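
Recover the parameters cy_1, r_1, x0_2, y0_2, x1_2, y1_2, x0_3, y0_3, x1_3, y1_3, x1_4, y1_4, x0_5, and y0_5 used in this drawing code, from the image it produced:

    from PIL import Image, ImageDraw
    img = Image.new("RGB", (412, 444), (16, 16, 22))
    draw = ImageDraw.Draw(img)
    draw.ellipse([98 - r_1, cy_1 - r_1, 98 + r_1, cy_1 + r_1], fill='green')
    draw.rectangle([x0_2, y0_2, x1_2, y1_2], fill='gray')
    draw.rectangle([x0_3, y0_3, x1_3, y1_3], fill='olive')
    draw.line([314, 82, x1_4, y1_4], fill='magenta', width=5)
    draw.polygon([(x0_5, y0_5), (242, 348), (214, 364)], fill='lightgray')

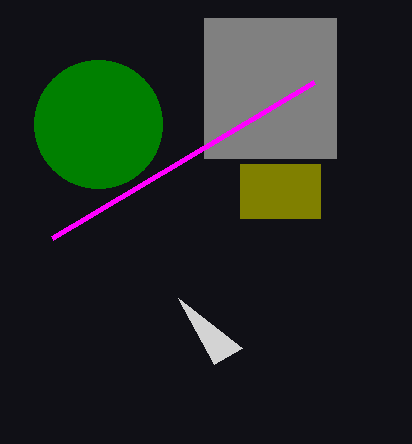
cy_1 = 124
r_1 = 64
x0_2 = 204
y0_2 = 18
x1_2 = 336
y1_2 = 158
x0_3 = 240
y0_3 = 164
x1_3 = 320
y1_3 = 218
x1_4 = 52
y1_4 = 238
x0_5 = 178
y0_5 = 298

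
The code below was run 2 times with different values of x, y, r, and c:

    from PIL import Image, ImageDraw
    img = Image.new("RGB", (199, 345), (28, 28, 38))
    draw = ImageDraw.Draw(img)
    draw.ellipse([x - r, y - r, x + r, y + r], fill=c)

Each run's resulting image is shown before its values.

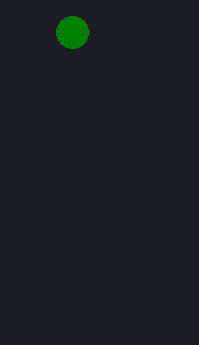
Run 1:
x = 72
y = 32
r = 16
c = 'green'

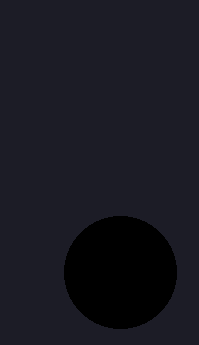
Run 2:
x = 120, y = 272, r = 56, c = 'black'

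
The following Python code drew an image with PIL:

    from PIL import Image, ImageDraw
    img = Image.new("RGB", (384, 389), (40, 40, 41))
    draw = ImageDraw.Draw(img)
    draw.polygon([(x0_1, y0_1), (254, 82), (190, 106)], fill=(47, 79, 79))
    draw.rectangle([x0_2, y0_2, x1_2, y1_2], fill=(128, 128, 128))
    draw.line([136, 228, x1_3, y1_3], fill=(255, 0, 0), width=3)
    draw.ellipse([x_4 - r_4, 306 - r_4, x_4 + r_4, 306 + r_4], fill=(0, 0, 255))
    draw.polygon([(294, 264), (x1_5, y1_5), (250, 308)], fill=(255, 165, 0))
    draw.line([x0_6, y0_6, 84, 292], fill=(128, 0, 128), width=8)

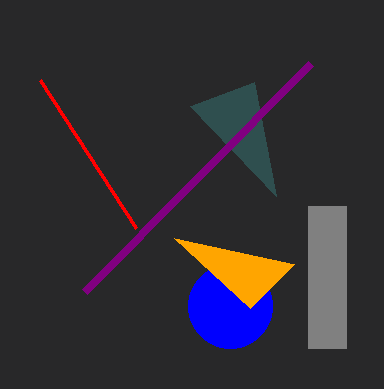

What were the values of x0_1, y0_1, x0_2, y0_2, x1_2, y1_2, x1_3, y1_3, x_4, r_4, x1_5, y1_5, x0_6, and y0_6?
x0_1 = 276
y0_1 = 196
x0_2 = 308
y0_2 = 206
x1_2 = 346
y1_2 = 348
x1_3 = 40
y1_3 = 80
x_4 = 230
r_4 = 42
x1_5 = 174
y1_5 = 238
x0_6 = 310
y0_6 = 64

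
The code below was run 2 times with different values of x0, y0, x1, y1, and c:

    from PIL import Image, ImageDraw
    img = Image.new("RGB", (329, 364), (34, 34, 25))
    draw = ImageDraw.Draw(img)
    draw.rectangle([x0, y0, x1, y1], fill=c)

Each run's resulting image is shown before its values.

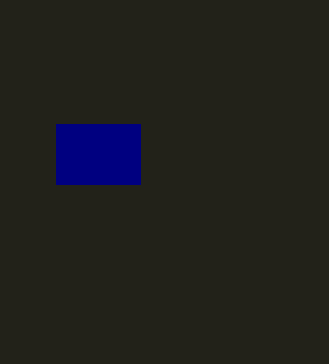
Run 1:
x0 = 56
y0 = 124
x1 = 140
y1 = 184
c = 'navy'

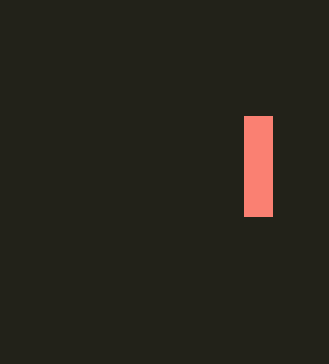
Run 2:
x0 = 244; y0 = 116; x1 = 272; y1 = 216; c = 'salmon'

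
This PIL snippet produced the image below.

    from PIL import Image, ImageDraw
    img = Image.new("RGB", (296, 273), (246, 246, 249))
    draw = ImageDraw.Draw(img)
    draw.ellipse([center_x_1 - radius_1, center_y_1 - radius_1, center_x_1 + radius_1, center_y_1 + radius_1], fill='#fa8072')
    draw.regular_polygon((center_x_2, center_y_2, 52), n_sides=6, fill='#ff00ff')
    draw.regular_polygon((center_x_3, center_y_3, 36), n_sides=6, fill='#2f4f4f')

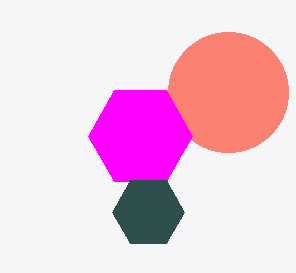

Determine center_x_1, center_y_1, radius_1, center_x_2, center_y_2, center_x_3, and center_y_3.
center_x_1 = 228
center_y_1 = 92
radius_1 = 60
center_x_2 = 140
center_y_2 = 136
center_x_3 = 148
center_y_3 = 212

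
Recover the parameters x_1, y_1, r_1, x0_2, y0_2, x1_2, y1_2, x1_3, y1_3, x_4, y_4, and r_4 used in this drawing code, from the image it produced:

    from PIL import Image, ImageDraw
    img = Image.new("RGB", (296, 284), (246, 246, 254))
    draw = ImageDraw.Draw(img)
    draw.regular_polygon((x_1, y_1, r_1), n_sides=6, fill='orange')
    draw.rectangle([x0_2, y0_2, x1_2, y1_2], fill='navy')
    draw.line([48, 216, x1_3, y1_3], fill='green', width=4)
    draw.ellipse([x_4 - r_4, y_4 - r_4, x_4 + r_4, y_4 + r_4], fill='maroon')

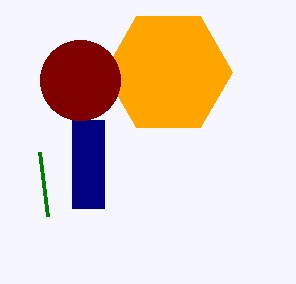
x_1 = 168, y_1 = 72, r_1 = 64, x0_2 = 72, y0_2 = 120, x1_2 = 104, y1_2 = 208, x1_3 = 40, y1_3 = 152, x_4 = 80, y_4 = 80, r_4 = 40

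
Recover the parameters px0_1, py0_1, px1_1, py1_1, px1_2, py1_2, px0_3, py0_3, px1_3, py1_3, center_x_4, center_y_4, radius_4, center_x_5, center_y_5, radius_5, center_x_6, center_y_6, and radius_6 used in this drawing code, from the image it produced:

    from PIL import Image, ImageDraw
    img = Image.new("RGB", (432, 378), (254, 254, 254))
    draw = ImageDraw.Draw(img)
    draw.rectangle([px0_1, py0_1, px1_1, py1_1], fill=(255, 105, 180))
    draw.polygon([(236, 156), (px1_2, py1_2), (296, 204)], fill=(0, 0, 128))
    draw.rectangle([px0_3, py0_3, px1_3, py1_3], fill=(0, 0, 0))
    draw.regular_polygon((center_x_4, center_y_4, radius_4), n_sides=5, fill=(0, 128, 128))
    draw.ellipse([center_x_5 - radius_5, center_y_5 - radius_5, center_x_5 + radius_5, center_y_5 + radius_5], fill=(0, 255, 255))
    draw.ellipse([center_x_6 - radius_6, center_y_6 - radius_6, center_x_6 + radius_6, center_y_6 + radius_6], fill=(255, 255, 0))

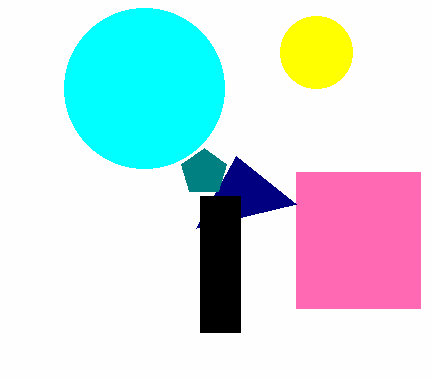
px0_1 = 296
py0_1 = 172
px1_1 = 420
py1_1 = 308
px1_2 = 196
py1_2 = 228
px0_3 = 200
py0_3 = 196
px1_3 = 240
py1_3 = 332
center_x_4 = 204
center_y_4 = 172
radius_4 = 24
center_x_5 = 144
center_y_5 = 88
radius_5 = 80
center_x_6 = 316
center_y_6 = 52
radius_6 = 36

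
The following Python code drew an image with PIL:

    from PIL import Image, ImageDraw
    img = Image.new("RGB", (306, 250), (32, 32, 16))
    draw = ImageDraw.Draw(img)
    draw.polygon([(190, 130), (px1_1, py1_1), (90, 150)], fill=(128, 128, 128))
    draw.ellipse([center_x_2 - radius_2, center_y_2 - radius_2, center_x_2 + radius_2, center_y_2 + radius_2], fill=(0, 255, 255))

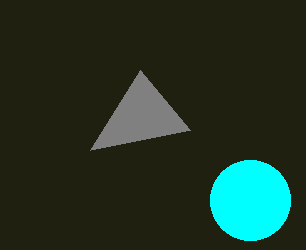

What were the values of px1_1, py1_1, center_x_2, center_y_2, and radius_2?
px1_1 = 140; py1_1 = 70; center_x_2 = 250; center_y_2 = 200; radius_2 = 40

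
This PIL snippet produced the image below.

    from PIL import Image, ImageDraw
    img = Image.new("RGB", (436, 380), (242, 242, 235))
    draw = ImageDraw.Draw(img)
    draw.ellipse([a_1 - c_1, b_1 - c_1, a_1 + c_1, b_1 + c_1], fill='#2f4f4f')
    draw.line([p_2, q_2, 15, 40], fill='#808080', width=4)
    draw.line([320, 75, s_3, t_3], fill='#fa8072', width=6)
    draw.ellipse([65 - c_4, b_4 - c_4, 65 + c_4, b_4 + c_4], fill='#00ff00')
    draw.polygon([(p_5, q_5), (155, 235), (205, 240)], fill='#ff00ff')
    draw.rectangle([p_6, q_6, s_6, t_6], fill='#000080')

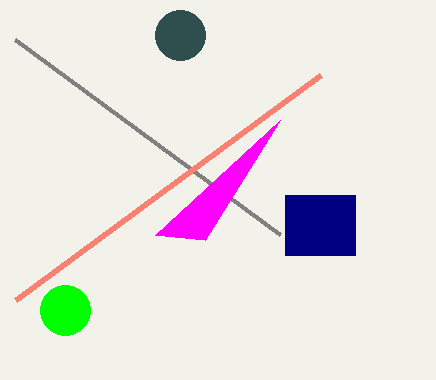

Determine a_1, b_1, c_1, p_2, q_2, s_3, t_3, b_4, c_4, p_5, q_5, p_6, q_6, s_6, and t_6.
a_1 = 180; b_1 = 35; c_1 = 25; p_2 = 280; q_2 = 235; s_3 = 15; t_3 = 300; b_4 = 310; c_4 = 25; p_5 = 280; q_5 = 120; p_6 = 285; q_6 = 195; s_6 = 355; t_6 = 255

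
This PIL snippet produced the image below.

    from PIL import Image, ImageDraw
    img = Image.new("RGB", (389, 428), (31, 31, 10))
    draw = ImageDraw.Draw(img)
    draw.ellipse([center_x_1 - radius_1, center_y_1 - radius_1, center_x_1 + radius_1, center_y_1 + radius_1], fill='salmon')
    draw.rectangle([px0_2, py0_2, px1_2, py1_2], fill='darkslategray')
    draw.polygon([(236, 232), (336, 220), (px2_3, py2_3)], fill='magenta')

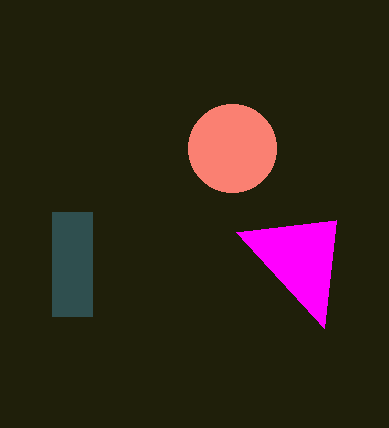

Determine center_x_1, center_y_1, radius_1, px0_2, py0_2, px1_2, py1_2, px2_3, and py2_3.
center_x_1 = 232; center_y_1 = 148; radius_1 = 44; px0_2 = 52; py0_2 = 212; px1_2 = 92; py1_2 = 316; px2_3 = 324; py2_3 = 328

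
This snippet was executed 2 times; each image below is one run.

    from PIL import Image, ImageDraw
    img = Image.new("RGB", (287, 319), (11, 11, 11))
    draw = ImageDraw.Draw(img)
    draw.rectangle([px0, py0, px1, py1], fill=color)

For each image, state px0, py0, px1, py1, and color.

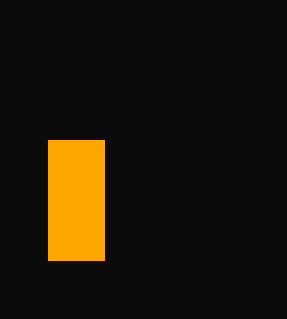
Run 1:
px0 = 48, py0 = 140, px1 = 104, py1 = 260, color = 'orange'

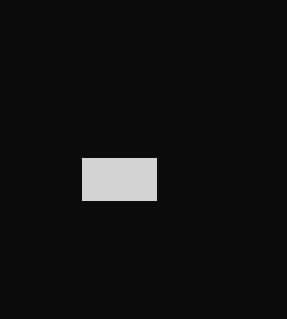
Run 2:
px0 = 82; py0 = 158; px1 = 156; py1 = 200; color = 'lightgray'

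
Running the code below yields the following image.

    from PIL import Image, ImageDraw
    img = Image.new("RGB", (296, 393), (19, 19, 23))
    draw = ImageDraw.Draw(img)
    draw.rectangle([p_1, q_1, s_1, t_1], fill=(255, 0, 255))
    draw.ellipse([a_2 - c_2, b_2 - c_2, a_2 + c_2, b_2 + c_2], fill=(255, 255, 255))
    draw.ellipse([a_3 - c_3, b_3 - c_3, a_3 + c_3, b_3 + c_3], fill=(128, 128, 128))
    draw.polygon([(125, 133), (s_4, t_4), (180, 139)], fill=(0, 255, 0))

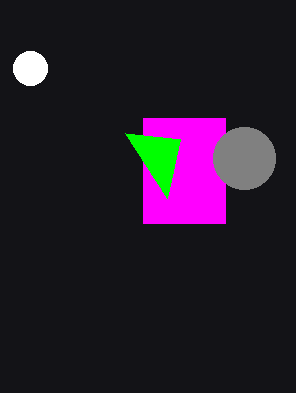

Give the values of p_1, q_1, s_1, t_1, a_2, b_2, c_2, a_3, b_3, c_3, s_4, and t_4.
p_1 = 143, q_1 = 118, s_1 = 225, t_1 = 223, a_2 = 30, b_2 = 68, c_2 = 17, a_3 = 244, b_3 = 158, c_3 = 31, s_4 = 167, t_4 = 198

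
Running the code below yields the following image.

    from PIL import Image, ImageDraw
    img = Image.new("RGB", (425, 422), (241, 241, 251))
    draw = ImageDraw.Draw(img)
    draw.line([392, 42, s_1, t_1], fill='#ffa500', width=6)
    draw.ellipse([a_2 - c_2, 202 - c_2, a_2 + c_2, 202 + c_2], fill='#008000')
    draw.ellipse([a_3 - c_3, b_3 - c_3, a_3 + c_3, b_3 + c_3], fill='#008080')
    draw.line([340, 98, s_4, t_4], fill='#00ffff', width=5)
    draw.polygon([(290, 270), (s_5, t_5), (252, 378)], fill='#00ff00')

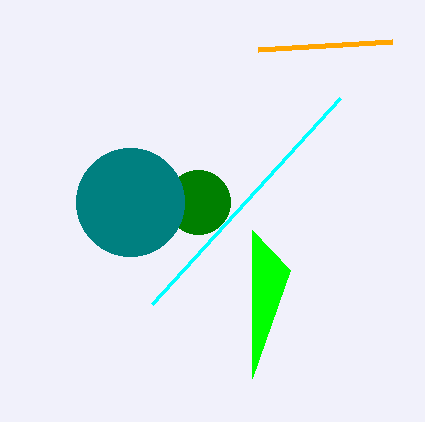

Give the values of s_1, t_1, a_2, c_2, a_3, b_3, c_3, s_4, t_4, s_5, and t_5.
s_1 = 258
t_1 = 50
a_2 = 198
c_2 = 32
a_3 = 130
b_3 = 202
c_3 = 54
s_4 = 152
t_4 = 304
s_5 = 252
t_5 = 230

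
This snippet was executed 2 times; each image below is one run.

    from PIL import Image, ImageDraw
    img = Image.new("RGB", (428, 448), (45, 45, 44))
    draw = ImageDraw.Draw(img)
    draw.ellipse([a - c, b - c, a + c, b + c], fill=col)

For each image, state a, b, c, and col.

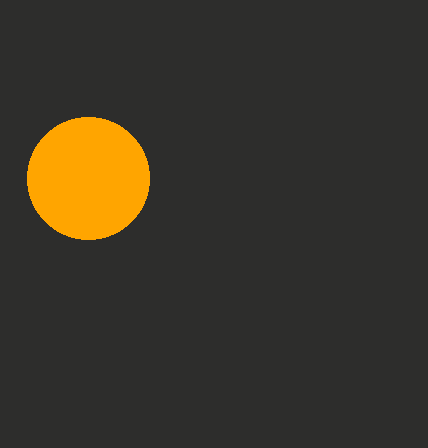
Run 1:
a = 88
b = 178
c = 61
col = 'orange'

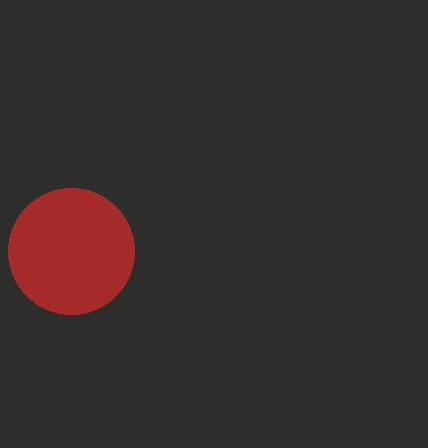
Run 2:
a = 71
b = 251
c = 63
col = 'brown'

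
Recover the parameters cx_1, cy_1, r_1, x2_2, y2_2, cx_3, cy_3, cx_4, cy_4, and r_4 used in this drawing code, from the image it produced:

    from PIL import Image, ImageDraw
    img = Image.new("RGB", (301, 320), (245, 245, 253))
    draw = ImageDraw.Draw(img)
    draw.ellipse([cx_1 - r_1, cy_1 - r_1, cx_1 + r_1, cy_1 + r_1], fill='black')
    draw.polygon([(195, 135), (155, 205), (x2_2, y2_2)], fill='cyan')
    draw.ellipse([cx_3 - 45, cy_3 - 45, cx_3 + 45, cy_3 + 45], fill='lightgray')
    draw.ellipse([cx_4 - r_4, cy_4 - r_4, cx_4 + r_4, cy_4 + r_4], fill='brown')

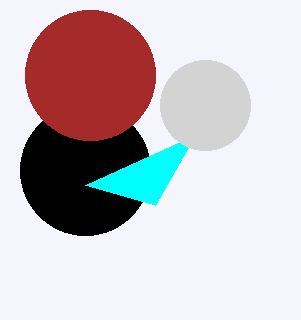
cx_1 = 85
cy_1 = 170
r_1 = 65
x2_2 = 85
y2_2 = 185
cx_3 = 205
cy_3 = 105
cx_4 = 90
cy_4 = 75
r_4 = 65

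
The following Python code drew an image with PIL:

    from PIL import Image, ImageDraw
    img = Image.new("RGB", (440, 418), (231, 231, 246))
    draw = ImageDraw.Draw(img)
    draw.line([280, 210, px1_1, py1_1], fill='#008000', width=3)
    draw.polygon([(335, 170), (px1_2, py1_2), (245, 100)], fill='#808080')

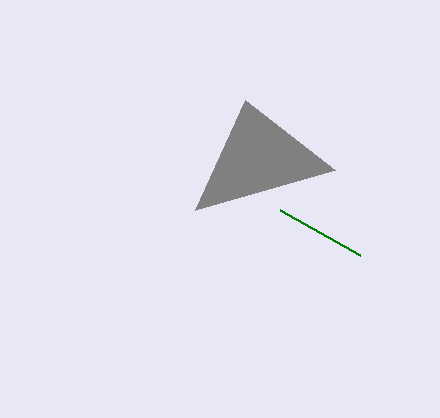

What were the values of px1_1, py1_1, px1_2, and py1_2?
px1_1 = 360; py1_1 = 255; px1_2 = 195; py1_2 = 210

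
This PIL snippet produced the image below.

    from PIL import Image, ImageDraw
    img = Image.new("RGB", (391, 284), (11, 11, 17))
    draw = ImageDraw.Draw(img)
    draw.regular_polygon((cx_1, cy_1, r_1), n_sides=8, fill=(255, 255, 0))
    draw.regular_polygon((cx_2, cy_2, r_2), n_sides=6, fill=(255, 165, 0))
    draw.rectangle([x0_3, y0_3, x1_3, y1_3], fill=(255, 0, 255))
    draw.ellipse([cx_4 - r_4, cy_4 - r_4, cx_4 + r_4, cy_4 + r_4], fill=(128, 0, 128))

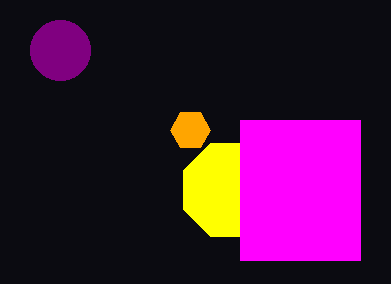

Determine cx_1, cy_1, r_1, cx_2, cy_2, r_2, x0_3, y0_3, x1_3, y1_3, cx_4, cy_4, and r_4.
cx_1 = 230; cy_1 = 190; r_1 = 50; cx_2 = 190; cy_2 = 130; r_2 = 20; x0_3 = 240; y0_3 = 120; x1_3 = 360; y1_3 = 260; cx_4 = 60; cy_4 = 50; r_4 = 30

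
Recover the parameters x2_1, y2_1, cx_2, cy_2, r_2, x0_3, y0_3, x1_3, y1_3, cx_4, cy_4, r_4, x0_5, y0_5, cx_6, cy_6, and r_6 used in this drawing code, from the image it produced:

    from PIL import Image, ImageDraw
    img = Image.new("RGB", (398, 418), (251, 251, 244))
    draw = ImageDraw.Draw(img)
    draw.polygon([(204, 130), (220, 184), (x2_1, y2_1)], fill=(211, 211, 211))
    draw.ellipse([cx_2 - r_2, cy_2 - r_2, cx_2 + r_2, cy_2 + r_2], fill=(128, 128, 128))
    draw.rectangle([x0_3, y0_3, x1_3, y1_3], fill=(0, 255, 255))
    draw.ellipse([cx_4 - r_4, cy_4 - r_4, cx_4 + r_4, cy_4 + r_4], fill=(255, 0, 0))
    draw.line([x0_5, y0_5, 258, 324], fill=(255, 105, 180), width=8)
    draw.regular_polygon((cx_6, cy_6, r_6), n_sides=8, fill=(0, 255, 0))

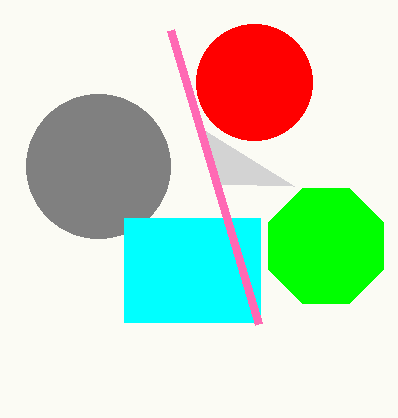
x2_1 = 294, y2_1 = 186, cx_2 = 98, cy_2 = 166, r_2 = 72, x0_3 = 124, y0_3 = 218, x1_3 = 260, y1_3 = 322, cx_4 = 254, cy_4 = 82, r_4 = 58, x0_5 = 170, y0_5 = 30, cx_6 = 326, cy_6 = 246, r_6 = 62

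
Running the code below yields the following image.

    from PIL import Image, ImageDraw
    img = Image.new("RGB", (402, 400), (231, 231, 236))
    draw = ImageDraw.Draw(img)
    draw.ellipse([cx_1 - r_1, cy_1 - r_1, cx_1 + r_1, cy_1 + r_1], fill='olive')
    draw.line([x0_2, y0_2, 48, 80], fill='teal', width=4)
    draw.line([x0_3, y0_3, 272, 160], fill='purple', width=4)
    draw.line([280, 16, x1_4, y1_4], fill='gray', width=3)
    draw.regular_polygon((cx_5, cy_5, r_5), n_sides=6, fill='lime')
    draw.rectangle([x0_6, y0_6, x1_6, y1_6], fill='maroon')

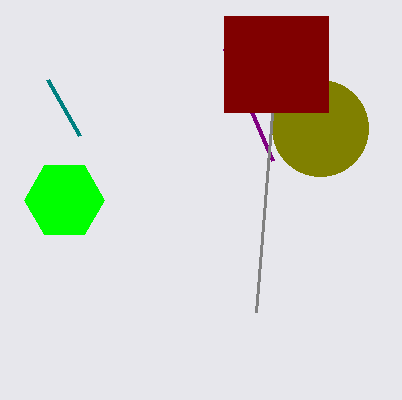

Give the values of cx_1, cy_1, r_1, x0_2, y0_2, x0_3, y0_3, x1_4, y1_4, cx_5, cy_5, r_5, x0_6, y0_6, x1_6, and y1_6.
cx_1 = 320
cy_1 = 128
r_1 = 48
x0_2 = 80
y0_2 = 136
x0_3 = 224
y0_3 = 48
x1_4 = 256
y1_4 = 312
cx_5 = 64
cy_5 = 200
r_5 = 40
x0_6 = 224
y0_6 = 16
x1_6 = 328
y1_6 = 112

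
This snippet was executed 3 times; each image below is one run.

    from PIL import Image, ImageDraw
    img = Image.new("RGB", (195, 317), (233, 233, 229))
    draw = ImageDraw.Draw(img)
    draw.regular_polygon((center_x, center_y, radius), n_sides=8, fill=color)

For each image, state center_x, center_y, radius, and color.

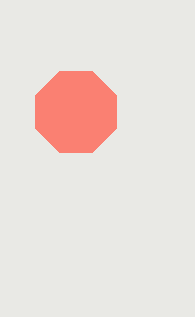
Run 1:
center_x = 76; center_y = 112; radius = 44; color = 'salmon'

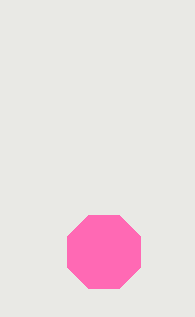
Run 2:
center_x = 104
center_y = 252
radius = 40
color = 'hotpink'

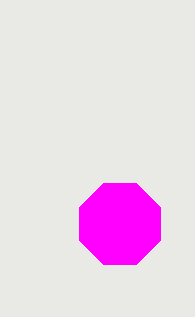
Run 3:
center_x = 120; center_y = 224; radius = 44; color = 'magenta'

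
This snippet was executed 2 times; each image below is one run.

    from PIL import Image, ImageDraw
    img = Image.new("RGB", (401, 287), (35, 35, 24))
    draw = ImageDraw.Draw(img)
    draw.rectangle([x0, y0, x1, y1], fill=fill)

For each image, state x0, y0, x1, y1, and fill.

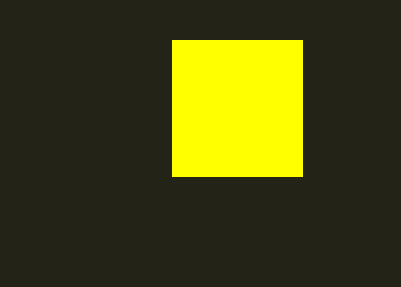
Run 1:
x0 = 172; y0 = 40; x1 = 302; y1 = 176; fill = 'yellow'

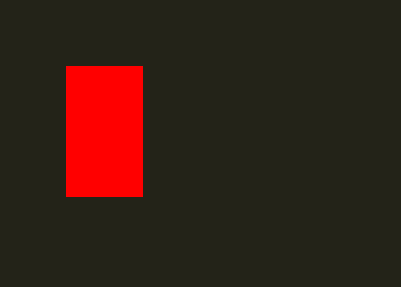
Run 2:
x0 = 66; y0 = 66; x1 = 142; y1 = 196; fill = 'red'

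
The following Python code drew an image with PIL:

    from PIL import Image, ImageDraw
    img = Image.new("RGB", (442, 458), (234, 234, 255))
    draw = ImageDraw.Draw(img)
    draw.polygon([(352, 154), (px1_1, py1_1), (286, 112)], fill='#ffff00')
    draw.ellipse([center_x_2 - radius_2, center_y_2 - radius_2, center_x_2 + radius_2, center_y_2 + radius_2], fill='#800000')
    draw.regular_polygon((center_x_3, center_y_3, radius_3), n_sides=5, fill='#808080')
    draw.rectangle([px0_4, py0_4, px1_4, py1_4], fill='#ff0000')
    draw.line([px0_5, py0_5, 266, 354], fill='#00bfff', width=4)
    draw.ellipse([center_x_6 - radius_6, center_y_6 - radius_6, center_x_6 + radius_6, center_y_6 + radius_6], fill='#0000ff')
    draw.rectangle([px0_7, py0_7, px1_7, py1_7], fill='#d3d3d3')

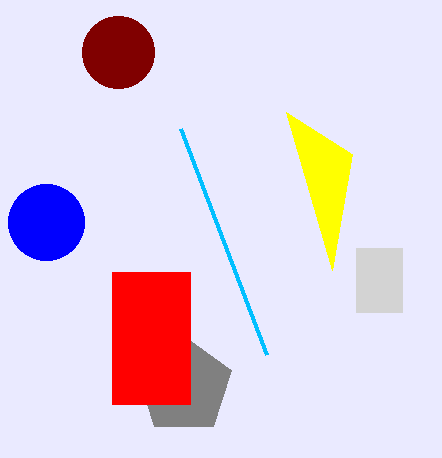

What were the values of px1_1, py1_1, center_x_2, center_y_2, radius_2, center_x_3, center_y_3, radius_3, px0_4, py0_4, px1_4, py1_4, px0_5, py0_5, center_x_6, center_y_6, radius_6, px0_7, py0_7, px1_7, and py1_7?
px1_1 = 332, py1_1 = 270, center_x_2 = 118, center_y_2 = 52, radius_2 = 36, center_x_3 = 184, center_y_3 = 386, radius_3 = 50, px0_4 = 112, py0_4 = 272, px1_4 = 190, py1_4 = 404, px0_5 = 180, py0_5 = 128, center_x_6 = 46, center_y_6 = 222, radius_6 = 38, px0_7 = 356, py0_7 = 248, px1_7 = 402, py1_7 = 312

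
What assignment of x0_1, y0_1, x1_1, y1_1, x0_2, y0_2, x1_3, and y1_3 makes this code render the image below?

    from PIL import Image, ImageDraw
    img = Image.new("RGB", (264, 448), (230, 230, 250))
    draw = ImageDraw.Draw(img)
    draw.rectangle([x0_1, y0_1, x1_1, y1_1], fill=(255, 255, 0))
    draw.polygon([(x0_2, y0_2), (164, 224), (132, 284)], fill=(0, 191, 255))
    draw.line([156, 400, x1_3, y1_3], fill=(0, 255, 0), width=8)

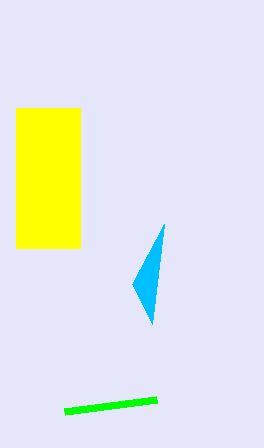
x0_1 = 16
y0_1 = 108
x1_1 = 80
y1_1 = 248
x0_2 = 152
y0_2 = 324
x1_3 = 64
y1_3 = 412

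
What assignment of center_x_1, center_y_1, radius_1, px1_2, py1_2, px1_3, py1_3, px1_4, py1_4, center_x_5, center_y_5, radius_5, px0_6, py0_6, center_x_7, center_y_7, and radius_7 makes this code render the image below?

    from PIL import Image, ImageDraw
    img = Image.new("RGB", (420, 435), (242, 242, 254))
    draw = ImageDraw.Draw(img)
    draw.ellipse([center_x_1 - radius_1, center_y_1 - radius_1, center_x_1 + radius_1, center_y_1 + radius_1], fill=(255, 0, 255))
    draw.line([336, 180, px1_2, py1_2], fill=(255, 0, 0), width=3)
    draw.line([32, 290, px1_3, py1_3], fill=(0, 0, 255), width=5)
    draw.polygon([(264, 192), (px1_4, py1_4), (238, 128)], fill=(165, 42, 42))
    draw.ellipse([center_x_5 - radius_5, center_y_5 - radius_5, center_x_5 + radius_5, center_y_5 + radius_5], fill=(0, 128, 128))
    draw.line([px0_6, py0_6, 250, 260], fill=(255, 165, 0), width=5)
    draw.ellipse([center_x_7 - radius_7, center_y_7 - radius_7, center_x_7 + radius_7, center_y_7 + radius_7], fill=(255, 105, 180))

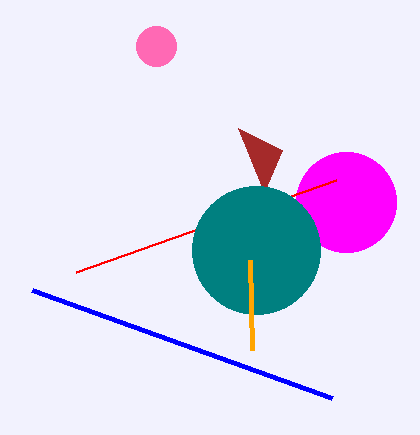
center_x_1 = 346; center_y_1 = 202; radius_1 = 50; px1_2 = 76; py1_2 = 272; px1_3 = 332; py1_3 = 398; px1_4 = 282; py1_4 = 150; center_x_5 = 256; center_y_5 = 250; radius_5 = 64; px0_6 = 252; py0_6 = 350; center_x_7 = 156; center_y_7 = 46; radius_7 = 20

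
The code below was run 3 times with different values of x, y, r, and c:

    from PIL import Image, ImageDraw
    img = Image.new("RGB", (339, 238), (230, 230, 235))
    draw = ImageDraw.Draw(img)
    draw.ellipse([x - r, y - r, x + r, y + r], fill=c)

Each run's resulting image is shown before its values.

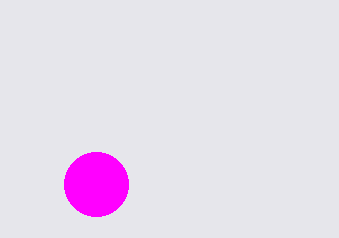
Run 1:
x = 96, y = 184, r = 32, c = 'magenta'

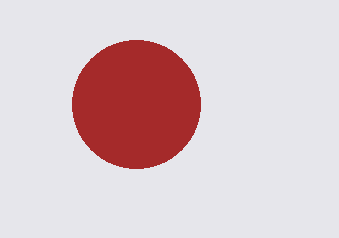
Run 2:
x = 136; y = 104; r = 64; c = 'brown'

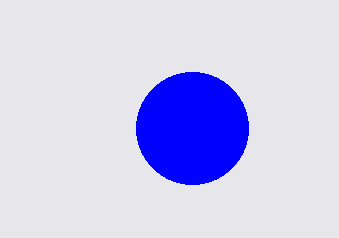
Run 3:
x = 192, y = 128, r = 56, c = 'blue'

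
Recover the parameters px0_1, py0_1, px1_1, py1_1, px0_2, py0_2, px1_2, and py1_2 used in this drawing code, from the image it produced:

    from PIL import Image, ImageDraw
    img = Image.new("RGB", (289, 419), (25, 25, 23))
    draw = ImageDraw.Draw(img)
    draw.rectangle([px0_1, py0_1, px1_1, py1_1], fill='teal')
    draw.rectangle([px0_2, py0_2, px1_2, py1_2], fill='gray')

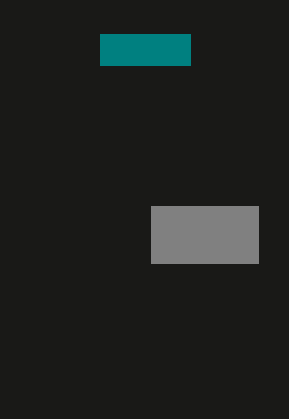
px0_1 = 100, py0_1 = 34, px1_1 = 190, py1_1 = 65, px0_2 = 151, py0_2 = 206, px1_2 = 258, py1_2 = 263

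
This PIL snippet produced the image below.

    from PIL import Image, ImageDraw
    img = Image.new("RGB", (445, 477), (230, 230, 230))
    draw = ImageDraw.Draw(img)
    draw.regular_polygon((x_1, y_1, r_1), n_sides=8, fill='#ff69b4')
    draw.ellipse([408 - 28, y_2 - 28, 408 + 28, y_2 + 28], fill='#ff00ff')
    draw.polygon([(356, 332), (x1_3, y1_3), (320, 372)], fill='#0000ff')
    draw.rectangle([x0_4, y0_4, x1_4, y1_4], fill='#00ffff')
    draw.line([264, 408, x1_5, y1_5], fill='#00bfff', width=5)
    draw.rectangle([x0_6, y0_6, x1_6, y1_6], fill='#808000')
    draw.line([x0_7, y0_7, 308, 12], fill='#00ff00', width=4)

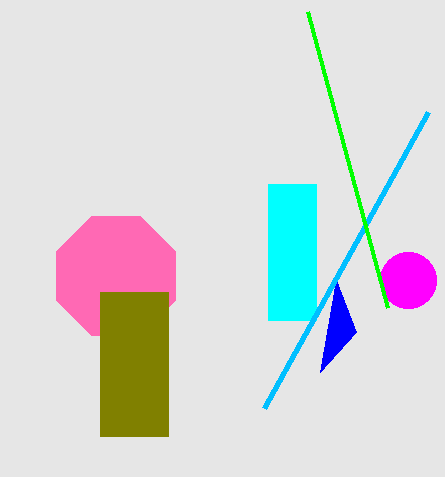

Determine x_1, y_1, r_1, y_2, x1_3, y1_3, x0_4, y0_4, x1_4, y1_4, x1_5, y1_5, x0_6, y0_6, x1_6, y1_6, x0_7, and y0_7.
x_1 = 116, y_1 = 276, r_1 = 64, y_2 = 280, x1_3 = 336, y1_3 = 280, x0_4 = 268, y0_4 = 184, x1_4 = 316, y1_4 = 320, x1_5 = 428, y1_5 = 112, x0_6 = 100, y0_6 = 292, x1_6 = 168, y1_6 = 436, x0_7 = 388, y0_7 = 308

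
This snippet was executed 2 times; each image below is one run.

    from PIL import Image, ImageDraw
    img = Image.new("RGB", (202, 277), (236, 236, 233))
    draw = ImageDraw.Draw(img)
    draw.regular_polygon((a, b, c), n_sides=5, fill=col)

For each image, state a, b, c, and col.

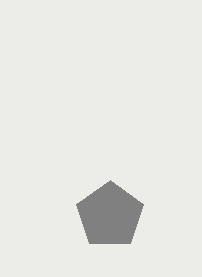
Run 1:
a = 110; b = 215; c = 35; col = 'gray'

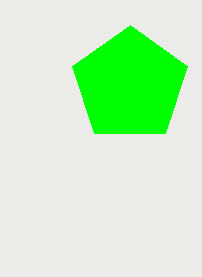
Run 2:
a = 130
b = 85
c = 60
col = 'lime'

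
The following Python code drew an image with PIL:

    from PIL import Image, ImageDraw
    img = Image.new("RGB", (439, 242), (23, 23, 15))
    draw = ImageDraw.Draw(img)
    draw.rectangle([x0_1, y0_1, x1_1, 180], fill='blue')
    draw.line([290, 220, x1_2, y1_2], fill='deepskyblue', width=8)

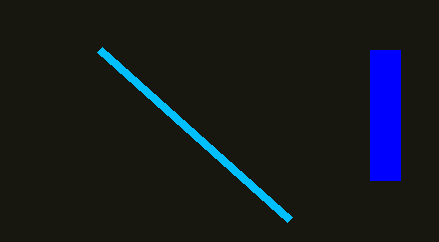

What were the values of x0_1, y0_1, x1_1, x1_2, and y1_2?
x0_1 = 370
y0_1 = 50
x1_1 = 400
x1_2 = 100
y1_2 = 50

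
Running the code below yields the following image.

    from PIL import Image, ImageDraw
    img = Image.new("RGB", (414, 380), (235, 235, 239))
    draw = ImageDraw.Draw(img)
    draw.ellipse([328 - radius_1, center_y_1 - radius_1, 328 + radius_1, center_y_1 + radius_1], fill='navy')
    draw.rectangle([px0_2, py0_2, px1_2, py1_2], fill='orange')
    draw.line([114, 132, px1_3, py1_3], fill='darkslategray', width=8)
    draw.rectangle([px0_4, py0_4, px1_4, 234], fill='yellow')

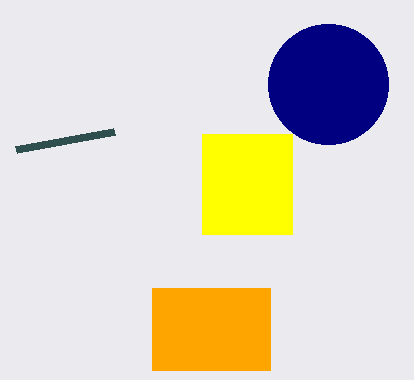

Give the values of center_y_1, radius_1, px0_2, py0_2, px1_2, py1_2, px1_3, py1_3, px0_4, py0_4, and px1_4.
center_y_1 = 84, radius_1 = 60, px0_2 = 152, py0_2 = 288, px1_2 = 270, py1_2 = 370, px1_3 = 16, py1_3 = 150, px0_4 = 202, py0_4 = 134, px1_4 = 292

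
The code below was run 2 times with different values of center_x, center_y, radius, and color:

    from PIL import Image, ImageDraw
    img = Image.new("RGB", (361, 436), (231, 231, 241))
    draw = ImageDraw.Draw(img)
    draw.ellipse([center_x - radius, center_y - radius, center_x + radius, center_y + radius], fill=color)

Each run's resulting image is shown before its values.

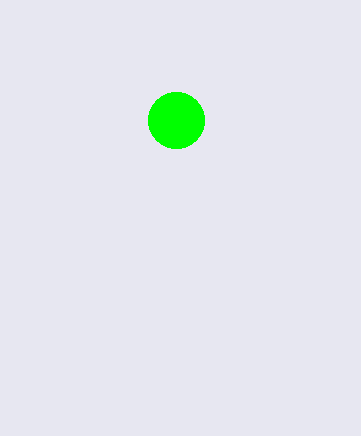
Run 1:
center_x = 176; center_y = 120; radius = 28; color = 'lime'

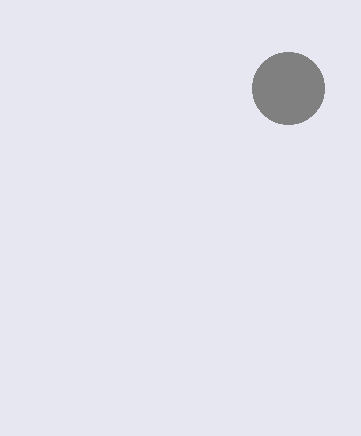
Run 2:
center_x = 288, center_y = 88, radius = 36, color = 'gray'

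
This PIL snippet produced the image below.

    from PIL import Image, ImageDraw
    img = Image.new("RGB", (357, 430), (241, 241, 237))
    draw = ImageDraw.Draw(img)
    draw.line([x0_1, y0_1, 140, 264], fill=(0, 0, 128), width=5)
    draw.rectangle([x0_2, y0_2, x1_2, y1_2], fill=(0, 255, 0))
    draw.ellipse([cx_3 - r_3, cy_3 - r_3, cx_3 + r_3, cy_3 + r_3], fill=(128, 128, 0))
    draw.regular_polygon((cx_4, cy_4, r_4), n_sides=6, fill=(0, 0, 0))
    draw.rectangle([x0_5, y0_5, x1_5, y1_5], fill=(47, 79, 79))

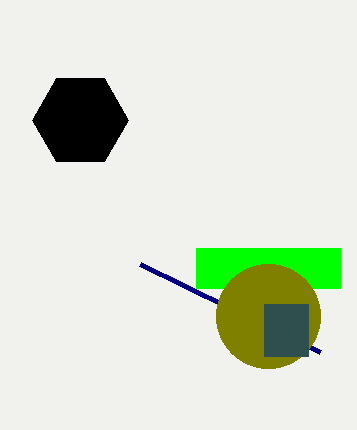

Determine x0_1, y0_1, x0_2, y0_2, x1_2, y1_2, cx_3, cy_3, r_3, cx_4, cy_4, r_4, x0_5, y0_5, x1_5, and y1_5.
x0_1 = 320, y0_1 = 352, x0_2 = 196, y0_2 = 248, x1_2 = 340, y1_2 = 288, cx_3 = 268, cy_3 = 316, r_3 = 52, cx_4 = 80, cy_4 = 120, r_4 = 48, x0_5 = 264, y0_5 = 304, x1_5 = 308, y1_5 = 356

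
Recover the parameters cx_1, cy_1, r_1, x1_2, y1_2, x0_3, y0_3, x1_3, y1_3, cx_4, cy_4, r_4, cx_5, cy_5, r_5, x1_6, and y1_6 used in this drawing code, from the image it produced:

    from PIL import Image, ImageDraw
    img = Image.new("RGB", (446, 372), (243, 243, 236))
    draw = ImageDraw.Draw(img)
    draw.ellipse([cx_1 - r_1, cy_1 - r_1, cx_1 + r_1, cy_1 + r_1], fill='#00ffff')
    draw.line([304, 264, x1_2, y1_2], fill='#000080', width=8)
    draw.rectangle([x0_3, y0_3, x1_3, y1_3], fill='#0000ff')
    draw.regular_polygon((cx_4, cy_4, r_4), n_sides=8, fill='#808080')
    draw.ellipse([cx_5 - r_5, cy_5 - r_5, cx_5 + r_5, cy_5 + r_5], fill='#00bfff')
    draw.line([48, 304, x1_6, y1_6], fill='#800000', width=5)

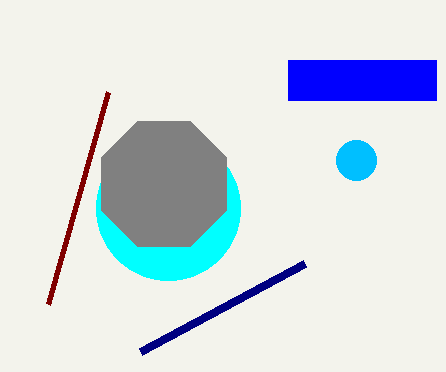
cx_1 = 168
cy_1 = 208
r_1 = 72
x1_2 = 140
y1_2 = 352
x0_3 = 288
y0_3 = 60
x1_3 = 436
y1_3 = 100
cx_4 = 164
cy_4 = 184
r_4 = 68
cx_5 = 356
cy_5 = 160
r_5 = 20
x1_6 = 108
y1_6 = 92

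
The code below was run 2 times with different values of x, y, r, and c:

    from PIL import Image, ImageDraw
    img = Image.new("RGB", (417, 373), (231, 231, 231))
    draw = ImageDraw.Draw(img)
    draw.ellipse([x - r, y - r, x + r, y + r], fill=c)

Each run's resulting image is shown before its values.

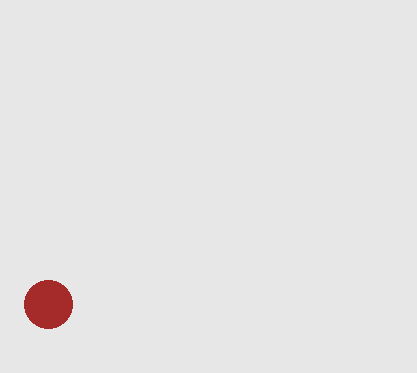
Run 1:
x = 48; y = 304; r = 24; c = 'brown'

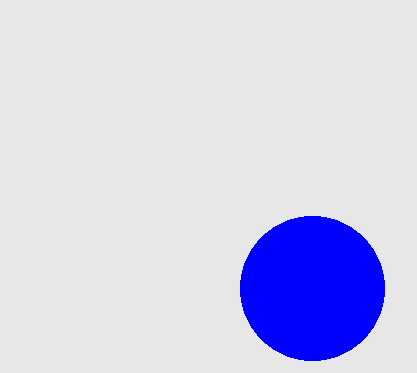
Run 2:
x = 312, y = 288, r = 72, c = 'blue'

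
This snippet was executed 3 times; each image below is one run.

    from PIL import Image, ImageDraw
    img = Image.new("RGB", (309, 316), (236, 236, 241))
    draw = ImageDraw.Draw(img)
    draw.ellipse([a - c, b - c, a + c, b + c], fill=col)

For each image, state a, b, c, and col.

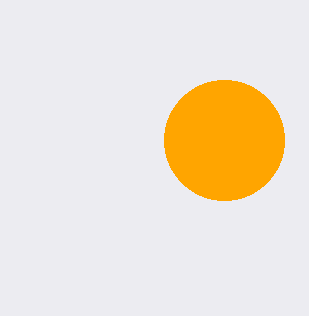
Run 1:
a = 224
b = 140
c = 60
col = 'orange'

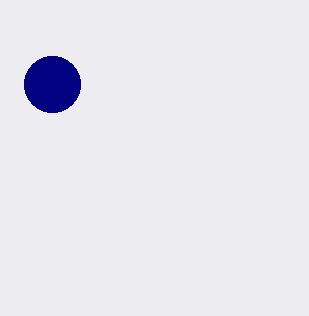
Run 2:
a = 52, b = 84, c = 28, col = 'navy'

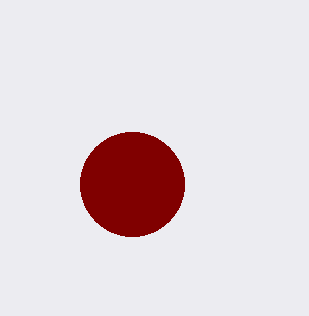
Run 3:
a = 132, b = 184, c = 52, col = 'maroon'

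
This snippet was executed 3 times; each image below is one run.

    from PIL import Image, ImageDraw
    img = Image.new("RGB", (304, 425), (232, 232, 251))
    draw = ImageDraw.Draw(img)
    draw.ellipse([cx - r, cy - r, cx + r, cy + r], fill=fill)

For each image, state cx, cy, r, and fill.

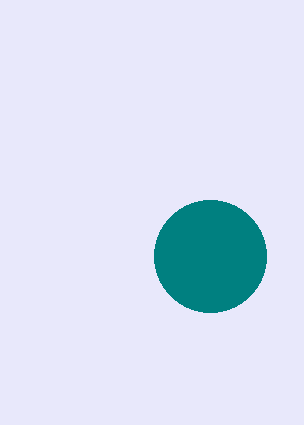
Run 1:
cx = 210; cy = 256; r = 56; fill = 'teal'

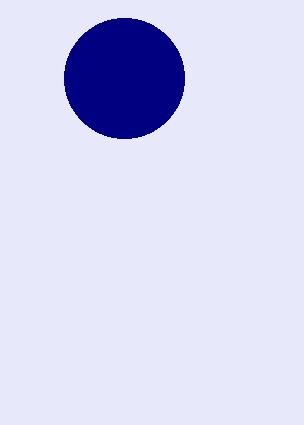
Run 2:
cx = 124; cy = 78; r = 60; fill = 'navy'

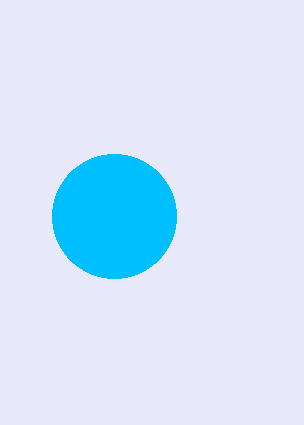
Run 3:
cx = 114
cy = 216
r = 62
fill = 'deepskyblue'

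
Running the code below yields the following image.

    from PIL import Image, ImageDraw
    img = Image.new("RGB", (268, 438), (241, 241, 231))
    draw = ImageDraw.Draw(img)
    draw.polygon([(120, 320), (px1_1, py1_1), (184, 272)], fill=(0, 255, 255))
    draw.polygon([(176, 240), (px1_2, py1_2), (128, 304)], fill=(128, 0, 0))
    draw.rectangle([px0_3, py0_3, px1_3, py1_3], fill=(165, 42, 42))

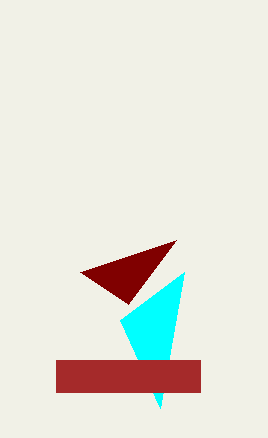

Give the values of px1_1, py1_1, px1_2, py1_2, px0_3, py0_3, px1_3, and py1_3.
px1_1 = 160, py1_1 = 408, px1_2 = 80, py1_2 = 272, px0_3 = 56, py0_3 = 360, px1_3 = 200, py1_3 = 392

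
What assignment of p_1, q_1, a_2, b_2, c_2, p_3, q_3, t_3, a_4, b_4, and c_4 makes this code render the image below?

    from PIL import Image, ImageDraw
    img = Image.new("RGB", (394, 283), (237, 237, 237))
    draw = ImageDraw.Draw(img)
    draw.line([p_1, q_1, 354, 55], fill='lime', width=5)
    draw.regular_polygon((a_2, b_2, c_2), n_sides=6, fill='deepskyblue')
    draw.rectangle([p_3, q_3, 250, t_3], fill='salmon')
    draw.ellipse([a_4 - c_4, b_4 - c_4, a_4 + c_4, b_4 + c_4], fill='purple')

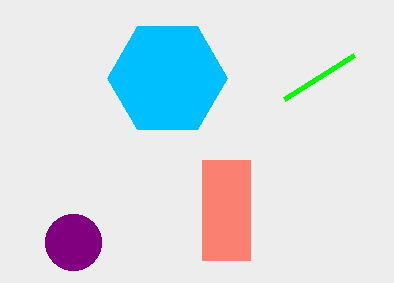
p_1 = 284; q_1 = 99; a_2 = 167; b_2 = 78; c_2 = 60; p_3 = 202; q_3 = 160; t_3 = 260; a_4 = 73; b_4 = 242; c_4 = 28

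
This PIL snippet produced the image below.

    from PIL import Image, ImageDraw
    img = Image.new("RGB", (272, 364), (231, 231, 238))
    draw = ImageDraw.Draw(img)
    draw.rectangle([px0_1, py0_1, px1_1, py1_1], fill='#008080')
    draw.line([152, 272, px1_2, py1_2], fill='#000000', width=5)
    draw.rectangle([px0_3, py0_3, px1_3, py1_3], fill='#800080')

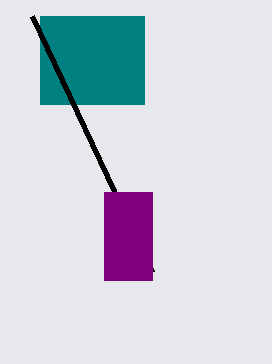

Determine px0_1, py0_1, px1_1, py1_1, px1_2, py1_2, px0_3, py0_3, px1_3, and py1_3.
px0_1 = 40, py0_1 = 16, px1_1 = 144, py1_1 = 104, px1_2 = 32, py1_2 = 16, px0_3 = 104, py0_3 = 192, px1_3 = 152, py1_3 = 280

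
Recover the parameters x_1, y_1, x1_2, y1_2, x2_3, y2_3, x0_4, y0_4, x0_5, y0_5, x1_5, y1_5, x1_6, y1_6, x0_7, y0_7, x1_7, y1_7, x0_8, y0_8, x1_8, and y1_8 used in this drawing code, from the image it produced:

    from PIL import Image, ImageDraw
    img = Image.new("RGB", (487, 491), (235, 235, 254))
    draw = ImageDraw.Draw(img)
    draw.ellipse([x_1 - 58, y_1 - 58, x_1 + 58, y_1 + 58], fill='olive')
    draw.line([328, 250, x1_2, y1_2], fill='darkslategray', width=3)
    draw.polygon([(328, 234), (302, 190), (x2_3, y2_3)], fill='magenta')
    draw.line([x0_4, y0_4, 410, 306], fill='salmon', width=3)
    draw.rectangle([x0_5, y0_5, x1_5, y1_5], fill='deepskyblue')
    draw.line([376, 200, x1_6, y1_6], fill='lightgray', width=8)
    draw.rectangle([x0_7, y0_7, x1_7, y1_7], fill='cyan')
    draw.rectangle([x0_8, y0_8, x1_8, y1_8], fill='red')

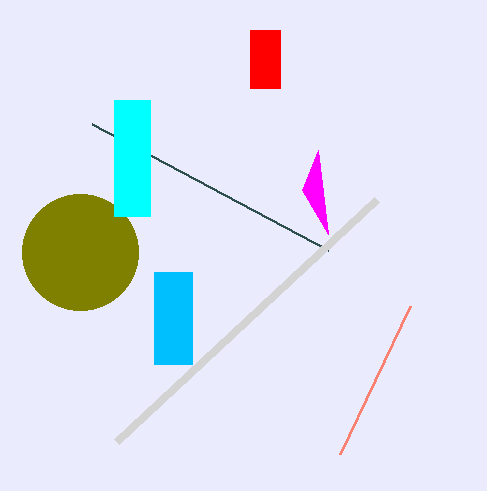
x_1 = 80; y_1 = 252; x1_2 = 92; y1_2 = 124; x2_3 = 318; y2_3 = 150; x0_4 = 340; y0_4 = 454; x0_5 = 154; y0_5 = 272; x1_5 = 192; y1_5 = 364; x1_6 = 116; y1_6 = 442; x0_7 = 114; y0_7 = 100; x1_7 = 150; y1_7 = 216; x0_8 = 250; y0_8 = 30; x1_8 = 280; y1_8 = 88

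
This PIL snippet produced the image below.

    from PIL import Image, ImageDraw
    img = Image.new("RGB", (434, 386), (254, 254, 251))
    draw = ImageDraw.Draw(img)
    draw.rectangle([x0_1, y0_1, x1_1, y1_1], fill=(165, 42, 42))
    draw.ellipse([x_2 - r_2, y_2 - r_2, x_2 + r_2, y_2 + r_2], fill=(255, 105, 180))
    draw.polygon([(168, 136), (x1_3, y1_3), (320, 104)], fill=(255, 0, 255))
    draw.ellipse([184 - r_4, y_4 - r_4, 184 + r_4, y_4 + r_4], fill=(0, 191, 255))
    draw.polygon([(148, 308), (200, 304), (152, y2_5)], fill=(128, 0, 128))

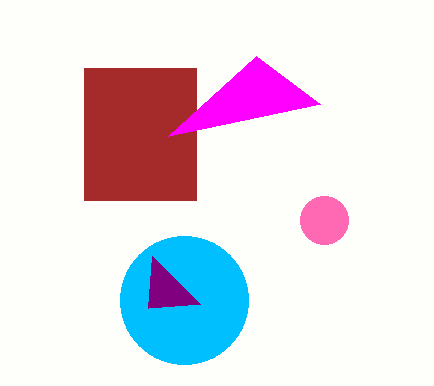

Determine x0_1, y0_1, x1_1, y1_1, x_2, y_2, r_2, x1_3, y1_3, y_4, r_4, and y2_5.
x0_1 = 84
y0_1 = 68
x1_1 = 196
y1_1 = 200
x_2 = 324
y_2 = 220
r_2 = 24
x1_3 = 256
y1_3 = 56
y_4 = 300
r_4 = 64
y2_5 = 256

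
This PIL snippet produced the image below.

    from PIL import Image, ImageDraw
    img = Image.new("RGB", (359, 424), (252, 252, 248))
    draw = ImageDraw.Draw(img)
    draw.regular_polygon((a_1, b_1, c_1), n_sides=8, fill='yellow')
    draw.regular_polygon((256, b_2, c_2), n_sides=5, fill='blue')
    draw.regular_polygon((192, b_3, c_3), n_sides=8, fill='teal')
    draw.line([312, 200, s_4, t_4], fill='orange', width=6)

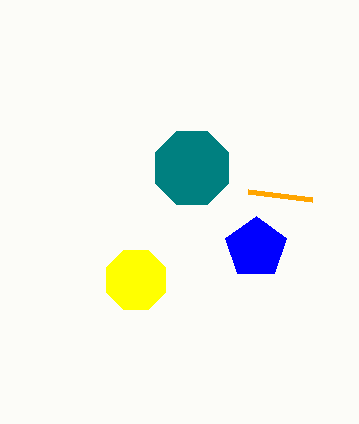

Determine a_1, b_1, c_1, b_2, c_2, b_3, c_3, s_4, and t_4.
a_1 = 136
b_1 = 280
c_1 = 32
b_2 = 248
c_2 = 32
b_3 = 168
c_3 = 40
s_4 = 248
t_4 = 192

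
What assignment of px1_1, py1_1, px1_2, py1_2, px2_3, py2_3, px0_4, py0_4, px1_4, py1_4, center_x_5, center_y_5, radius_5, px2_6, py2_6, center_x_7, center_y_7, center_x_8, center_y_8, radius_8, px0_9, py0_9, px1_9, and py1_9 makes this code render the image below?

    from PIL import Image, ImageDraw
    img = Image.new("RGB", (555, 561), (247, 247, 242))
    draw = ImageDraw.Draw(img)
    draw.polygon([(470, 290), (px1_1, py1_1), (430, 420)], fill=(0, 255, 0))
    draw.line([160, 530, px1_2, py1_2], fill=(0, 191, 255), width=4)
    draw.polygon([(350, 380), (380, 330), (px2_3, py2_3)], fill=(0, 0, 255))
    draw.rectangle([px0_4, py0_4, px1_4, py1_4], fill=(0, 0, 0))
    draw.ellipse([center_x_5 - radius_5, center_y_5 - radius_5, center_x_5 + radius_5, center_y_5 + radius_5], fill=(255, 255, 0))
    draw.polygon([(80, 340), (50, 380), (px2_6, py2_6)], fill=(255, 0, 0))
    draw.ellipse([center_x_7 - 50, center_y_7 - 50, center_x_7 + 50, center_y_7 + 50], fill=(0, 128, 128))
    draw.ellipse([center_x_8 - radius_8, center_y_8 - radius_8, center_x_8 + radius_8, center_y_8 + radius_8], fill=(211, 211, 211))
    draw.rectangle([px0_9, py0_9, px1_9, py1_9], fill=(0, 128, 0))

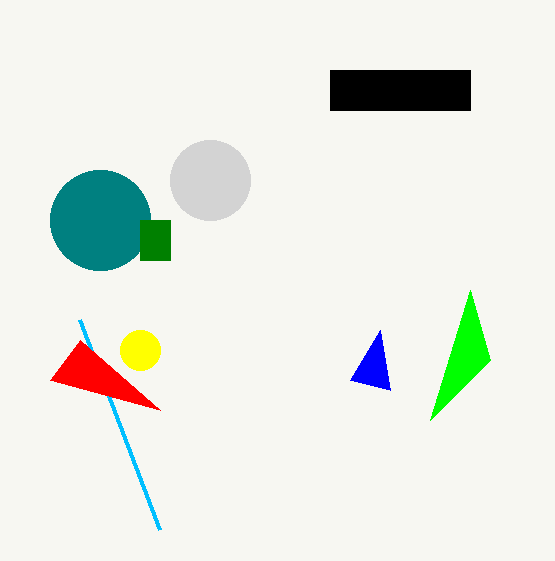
px1_1 = 490; py1_1 = 360; px1_2 = 80; py1_2 = 320; px2_3 = 390; py2_3 = 390; px0_4 = 330; py0_4 = 70; px1_4 = 470; py1_4 = 110; center_x_5 = 140; center_y_5 = 350; radius_5 = 20; px2_6 = 160; py2_6 = 410; center_x_7 = 100; center_y_7 = 220; center_x_8 = 210; center_y_8 = 180; radius_8 = 40; px0_9 = 140; py0_9 = 220; px1_9 = 170; py1_9 = 260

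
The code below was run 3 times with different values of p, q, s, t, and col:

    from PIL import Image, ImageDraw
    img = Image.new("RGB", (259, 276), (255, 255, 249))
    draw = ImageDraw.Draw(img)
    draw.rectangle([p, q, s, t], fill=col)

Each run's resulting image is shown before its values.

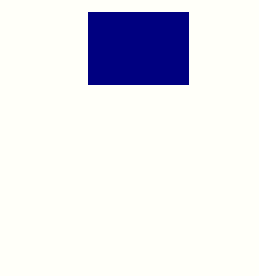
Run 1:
p = 88; q = 12; s = 188; t = 84; col = 'navy'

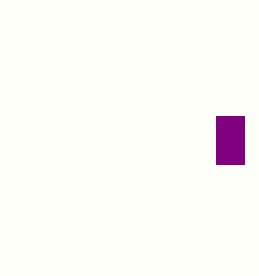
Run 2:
p = 216
q = 116
s = 244
t = 164
col = 'purple'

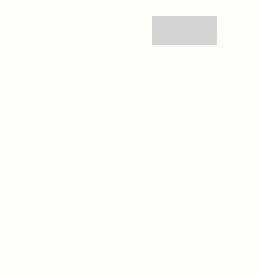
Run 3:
p = 152; q = 16; s = 216; t = 44; col = 'lightgray'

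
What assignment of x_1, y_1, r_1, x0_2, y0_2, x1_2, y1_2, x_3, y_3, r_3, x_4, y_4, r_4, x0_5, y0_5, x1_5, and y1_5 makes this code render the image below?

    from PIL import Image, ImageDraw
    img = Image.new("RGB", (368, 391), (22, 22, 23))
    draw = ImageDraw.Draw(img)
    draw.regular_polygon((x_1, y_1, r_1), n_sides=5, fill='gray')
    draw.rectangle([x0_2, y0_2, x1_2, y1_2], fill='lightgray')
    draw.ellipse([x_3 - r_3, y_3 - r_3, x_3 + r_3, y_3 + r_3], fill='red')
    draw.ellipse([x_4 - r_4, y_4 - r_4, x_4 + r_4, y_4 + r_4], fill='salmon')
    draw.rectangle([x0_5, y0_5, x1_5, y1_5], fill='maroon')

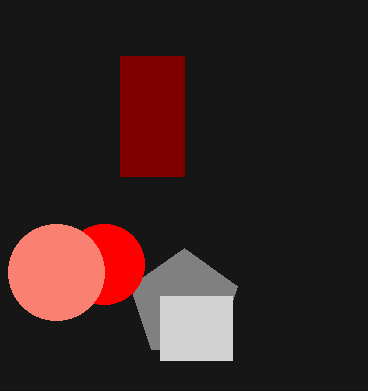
x_1 = 184; y_1 = 304; r_1 = 56; x0_2 = 160; y0_2 = 296; x1_2 = 232; y1_2 = 360; x_3 = 104; y_3 = 264; r_3 = 40; x_4 = 56; y_4 = 272; r_4 = 48; x0_5 = 120; y0_5 = 56; x1_5 = 184; y1_5 = 176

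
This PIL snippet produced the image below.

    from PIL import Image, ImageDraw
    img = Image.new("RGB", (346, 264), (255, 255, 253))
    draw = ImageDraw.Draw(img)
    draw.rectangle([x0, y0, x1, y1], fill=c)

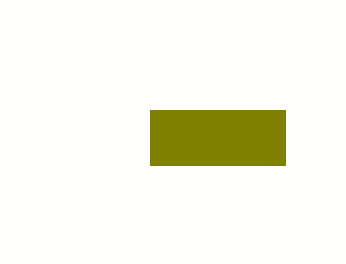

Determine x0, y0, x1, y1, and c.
x0 = 150, y0 = 110, x1 = 285, y1 = 165, c = 'olive'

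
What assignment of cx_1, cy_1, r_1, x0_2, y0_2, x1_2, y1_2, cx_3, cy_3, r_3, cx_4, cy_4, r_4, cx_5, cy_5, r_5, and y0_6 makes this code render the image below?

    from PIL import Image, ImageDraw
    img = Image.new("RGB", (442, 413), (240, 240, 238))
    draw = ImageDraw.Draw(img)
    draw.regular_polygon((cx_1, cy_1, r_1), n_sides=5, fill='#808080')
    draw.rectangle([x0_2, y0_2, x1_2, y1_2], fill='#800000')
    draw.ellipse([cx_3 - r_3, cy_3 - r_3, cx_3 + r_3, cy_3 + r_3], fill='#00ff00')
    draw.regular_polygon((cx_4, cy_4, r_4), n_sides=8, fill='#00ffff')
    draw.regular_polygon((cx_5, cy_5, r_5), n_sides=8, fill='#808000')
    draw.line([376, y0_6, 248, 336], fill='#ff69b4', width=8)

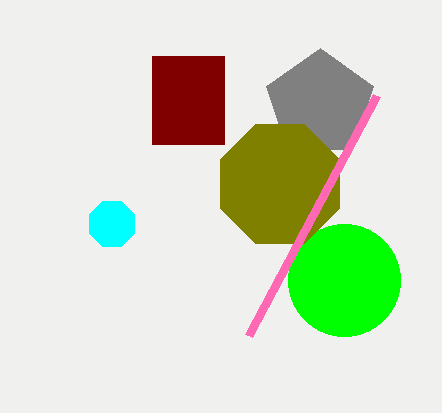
cx_1 = 320; cy_1 = 104; r_1 = 56; x0_2 = 152; y0_2 = 56; x1_2 = 224; y1_2 = 144; cx_3 = 344; cy_3 = 280; r_3 = 56; cx_4 = 112; cy_4 = 224; r_4 = 24; cx_5 = 280; cy_5 = 184; r_5 = 64; y0_6 = 96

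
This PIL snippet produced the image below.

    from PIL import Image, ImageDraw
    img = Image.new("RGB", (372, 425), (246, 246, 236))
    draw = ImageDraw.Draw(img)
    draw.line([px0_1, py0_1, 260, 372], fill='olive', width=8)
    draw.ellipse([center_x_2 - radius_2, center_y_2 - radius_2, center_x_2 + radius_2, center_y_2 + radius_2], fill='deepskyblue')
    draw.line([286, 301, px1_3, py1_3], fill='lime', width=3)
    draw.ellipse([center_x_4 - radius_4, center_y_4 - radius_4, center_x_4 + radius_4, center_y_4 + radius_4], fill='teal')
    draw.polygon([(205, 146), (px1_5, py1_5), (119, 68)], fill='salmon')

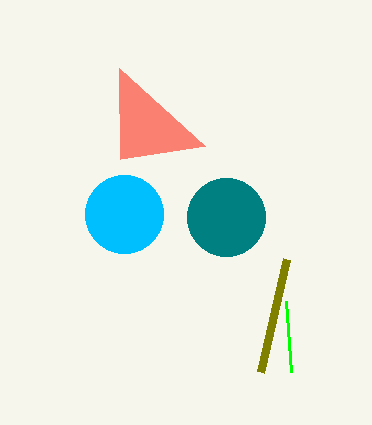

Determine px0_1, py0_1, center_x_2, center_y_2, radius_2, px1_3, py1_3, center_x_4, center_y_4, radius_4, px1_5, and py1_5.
px0_1 = 286, py0_1 = 259, center_x_2 = 124, center_y_2 = 214, radius_2 = 39, px1_3 = 291, py1_3 = 372, center_x_4 = 226, center_y_4 = 217, radius_4 = 39, px1_5 = 120, py1_5 = 159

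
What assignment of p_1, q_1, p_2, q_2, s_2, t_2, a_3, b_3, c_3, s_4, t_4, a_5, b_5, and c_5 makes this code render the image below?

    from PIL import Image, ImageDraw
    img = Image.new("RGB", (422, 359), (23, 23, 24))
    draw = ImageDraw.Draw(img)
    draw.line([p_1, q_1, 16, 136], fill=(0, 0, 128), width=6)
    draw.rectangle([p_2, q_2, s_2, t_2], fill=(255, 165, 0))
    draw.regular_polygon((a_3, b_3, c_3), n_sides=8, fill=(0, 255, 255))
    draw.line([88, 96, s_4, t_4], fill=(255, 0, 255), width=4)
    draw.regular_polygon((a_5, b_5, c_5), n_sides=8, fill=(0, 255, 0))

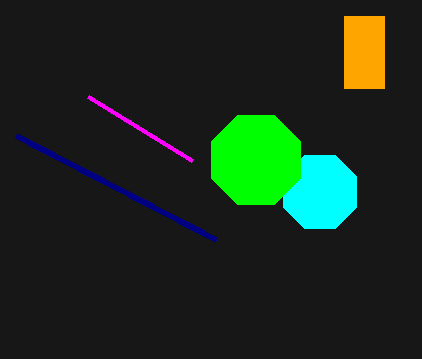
p_1 = 216, q_1 = 240, p_2 = 344, q_2 = 16, s_2 = 384, t_2 = 88, a_3 = 320, b_3 = 192, c_3 = 40, s_4 = 192, t_4 = 160, a_5 = 256, b_5 = 160, c_5 = 48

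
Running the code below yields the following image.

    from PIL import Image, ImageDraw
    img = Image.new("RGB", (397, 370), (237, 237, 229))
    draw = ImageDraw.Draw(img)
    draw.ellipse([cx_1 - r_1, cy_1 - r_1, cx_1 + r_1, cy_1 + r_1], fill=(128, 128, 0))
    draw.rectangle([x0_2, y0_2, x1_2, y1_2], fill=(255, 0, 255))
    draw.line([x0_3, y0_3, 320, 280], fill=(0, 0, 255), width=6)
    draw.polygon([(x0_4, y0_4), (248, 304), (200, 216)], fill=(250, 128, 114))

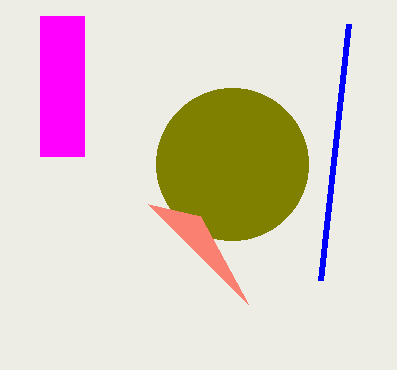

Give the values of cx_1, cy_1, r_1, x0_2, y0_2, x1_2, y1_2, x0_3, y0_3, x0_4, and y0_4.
cx_1 = 232, cy_1 = 164, r_1 = 76, x0_2 = 40, y0_2 = 16, x1_2 = 84, y1_2 = 156, x0_3 = 348, y0_3 = 24, x0_4 = 148, y0_4 = 204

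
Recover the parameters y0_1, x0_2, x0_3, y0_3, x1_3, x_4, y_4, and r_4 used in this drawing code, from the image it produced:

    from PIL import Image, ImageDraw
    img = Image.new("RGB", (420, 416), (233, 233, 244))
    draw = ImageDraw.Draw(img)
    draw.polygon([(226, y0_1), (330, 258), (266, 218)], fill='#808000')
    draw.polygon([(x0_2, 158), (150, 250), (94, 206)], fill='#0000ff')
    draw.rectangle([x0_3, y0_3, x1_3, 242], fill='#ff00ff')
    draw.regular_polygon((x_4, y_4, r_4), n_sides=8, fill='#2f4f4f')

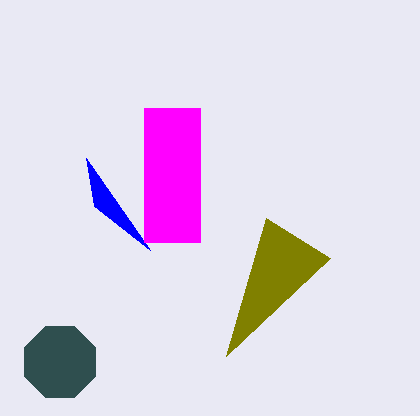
y0_1 = 356
x0_2 = 86
x0_3 = 144
y0_3 = 108
x1_3 = 200
x_4 = 60
y_4 = 362
r_4 = 38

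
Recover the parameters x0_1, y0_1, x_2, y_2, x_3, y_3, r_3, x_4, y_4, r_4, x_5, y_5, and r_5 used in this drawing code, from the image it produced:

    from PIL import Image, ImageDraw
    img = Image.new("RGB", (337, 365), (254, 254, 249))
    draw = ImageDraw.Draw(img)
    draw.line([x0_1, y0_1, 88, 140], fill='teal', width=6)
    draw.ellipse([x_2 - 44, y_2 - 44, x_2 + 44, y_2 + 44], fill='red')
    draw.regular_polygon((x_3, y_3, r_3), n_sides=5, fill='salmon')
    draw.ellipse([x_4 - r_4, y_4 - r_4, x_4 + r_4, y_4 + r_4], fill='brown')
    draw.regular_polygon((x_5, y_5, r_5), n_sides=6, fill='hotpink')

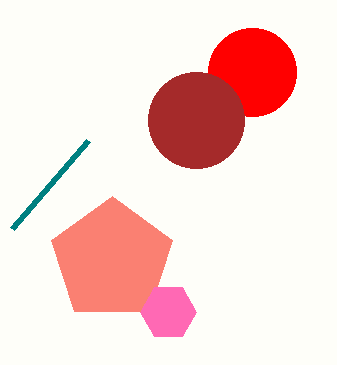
x0_1 = 12
y0_1 = 228
x_2 = 252
y_2 = 72
x_3 = 112
y_3 = 260
r_3 = 64
x_4 = 196
y_4 = 120
r_4 = 48
x_5 = 168
y_5 = 312
r_5 = 28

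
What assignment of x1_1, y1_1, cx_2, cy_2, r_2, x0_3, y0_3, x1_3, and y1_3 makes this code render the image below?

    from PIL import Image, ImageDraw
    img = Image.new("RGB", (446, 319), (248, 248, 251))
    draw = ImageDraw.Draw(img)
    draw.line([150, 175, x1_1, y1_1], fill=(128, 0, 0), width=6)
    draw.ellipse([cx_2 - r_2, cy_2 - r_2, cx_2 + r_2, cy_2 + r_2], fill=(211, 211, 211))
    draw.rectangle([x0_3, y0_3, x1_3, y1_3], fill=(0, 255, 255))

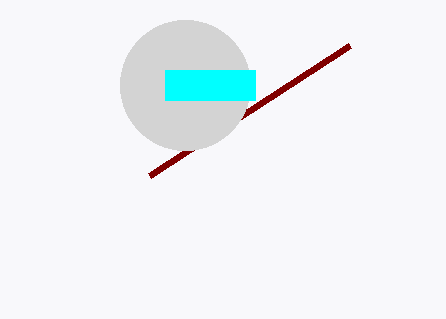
x1_1 = 350
y1_1 = 45
cx_2 = 185
cy_2 = 85
r_2 = 65
x0_3 = 165
y0_3 = 70
x1_3 = 255
y1_3 = 100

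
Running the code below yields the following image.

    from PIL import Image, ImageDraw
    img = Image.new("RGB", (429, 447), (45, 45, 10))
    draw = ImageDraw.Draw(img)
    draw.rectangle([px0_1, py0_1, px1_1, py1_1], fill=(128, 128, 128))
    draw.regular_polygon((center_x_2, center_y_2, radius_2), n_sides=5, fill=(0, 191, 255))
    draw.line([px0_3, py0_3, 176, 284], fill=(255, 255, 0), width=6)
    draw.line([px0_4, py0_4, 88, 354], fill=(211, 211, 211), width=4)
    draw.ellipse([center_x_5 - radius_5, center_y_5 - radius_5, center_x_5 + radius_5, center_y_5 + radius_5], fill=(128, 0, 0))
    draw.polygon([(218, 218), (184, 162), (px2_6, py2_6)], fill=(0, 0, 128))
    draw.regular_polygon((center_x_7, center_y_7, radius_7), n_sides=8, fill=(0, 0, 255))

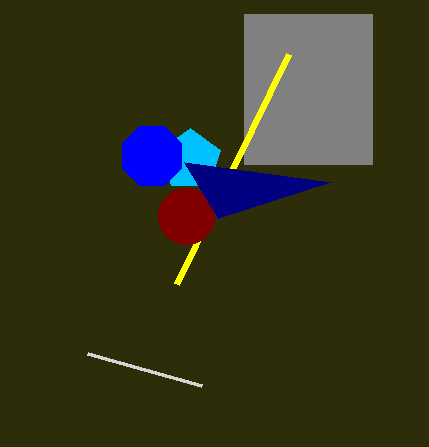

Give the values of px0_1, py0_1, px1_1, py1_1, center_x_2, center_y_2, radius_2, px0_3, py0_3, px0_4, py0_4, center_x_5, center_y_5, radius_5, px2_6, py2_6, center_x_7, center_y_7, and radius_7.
px0_1 = 244
py0_1 = 14
px1_1 = 372
py1_1 = 164
center_x_2 = 190
center_y_2 = 160
radius_2 = 32
px0_3 = 288
py0_3 = 54
px0_4 = 202
py0_4 = 386
center_x_5 = 186
center_y_5 = 216
radius_5 = 28
px2_6 = 330
py2_6 = 182
center_x_7 = 152
center_y_7 = 156
radius_7 = 32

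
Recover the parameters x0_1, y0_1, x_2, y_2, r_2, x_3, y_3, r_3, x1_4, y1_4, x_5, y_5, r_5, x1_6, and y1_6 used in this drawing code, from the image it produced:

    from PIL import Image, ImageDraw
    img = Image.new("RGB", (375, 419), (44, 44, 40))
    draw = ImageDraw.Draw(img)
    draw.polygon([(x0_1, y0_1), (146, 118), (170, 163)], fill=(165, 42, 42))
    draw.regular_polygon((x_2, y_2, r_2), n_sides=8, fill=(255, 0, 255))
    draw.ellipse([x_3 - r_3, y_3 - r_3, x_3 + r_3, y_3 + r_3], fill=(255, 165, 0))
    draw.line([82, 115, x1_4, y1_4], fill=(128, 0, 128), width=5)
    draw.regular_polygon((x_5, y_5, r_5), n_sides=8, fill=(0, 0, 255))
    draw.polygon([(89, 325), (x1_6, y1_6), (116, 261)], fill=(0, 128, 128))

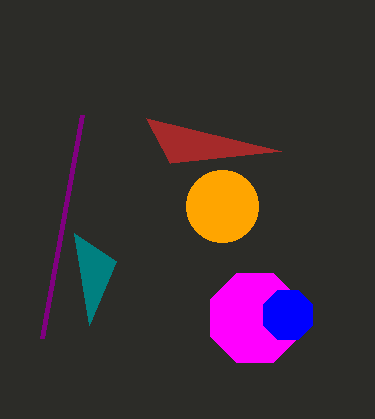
x0_1 = 281, y0_1 = 151, x_2 = 255, y_2 = 318, r_2 = 48, x_3 = 222, y_3 = 206, r_3 = 36, x1_4 = 42, y1_4 = 338, x_5 = 288, y_5 = 315, r_5 = 27, x1_6 = 74, y1_6 = 233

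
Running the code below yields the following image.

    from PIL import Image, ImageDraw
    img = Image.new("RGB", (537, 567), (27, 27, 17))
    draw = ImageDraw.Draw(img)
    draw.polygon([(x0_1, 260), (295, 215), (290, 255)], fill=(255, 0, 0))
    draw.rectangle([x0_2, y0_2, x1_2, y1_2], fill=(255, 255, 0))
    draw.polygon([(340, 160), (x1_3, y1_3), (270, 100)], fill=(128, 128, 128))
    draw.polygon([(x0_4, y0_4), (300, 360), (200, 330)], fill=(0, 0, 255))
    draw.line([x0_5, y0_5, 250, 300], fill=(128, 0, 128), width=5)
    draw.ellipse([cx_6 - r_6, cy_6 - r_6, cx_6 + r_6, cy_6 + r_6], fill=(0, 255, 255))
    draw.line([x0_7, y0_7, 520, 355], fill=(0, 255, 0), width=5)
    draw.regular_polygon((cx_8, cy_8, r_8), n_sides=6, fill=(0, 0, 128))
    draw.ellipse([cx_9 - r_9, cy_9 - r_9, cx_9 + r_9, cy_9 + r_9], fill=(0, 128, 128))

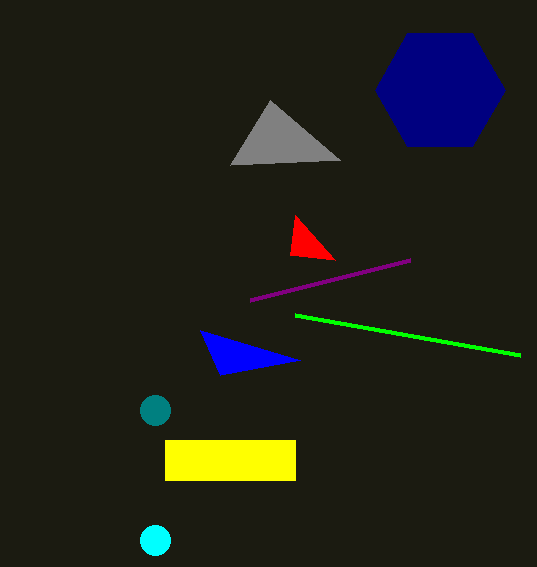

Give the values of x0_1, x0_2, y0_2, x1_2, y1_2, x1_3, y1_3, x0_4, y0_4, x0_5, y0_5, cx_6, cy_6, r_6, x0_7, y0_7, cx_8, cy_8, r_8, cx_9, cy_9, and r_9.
x0_1 = 335; x0_2 = 165; y0_2 = 440; x1_2 = 295; y1_2 = 480; x1_3 = 230; y1_3 = 165; x0_4 = 220; y0_4 = 375; x0_5 = 410; y0_5 = 260; cx_6 = 155; cy_6 = 540; r_6 = 15; x0_7 = 295; y0_7 = 315; cx_8 = 440; cy_8 = 90; r_8 = 65; cx_9 = 155; cy_9 = 410; r_9 = 15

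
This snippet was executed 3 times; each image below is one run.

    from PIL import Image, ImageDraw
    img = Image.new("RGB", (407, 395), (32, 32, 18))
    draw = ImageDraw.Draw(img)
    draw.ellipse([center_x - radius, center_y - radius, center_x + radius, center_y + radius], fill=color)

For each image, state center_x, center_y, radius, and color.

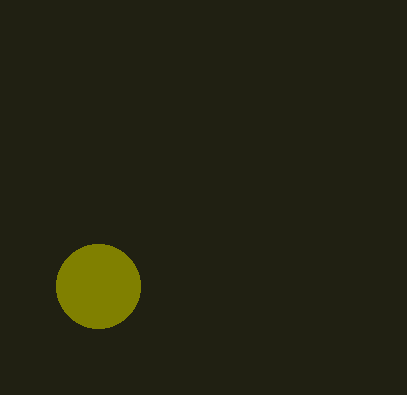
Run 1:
center_x = 98, center_y = 286, radius = 42, color = 'olive'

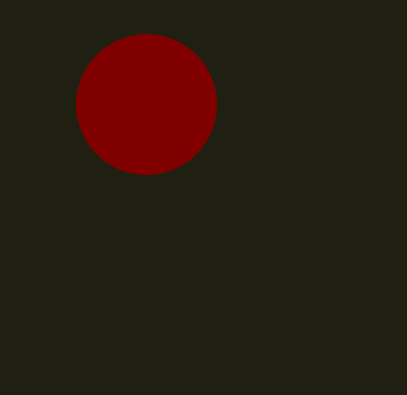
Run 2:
center_x = 146
center_y = 104
radius = 70
color = 'maroon'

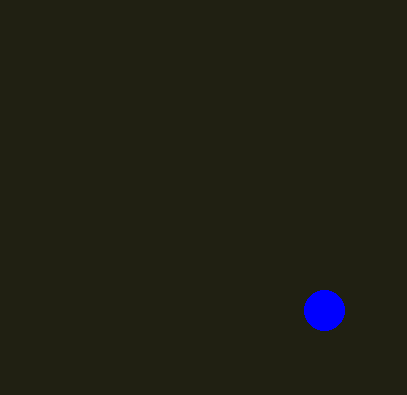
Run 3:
center_x = 324; center_y = 310; radius = 20; color = 'blue'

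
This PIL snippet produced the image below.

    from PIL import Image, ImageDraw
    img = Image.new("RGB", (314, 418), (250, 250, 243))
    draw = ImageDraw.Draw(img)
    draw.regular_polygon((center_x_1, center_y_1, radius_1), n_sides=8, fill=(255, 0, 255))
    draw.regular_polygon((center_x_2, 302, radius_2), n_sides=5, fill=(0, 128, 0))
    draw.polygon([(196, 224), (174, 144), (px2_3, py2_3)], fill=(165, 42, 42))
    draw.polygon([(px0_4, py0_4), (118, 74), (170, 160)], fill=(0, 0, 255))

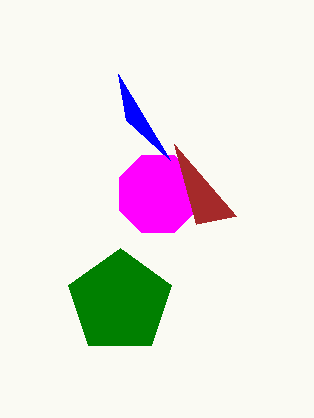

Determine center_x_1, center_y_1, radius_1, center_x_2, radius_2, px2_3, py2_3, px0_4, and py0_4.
center_x_1 = 158, center_y_1 = 194, radius_1 = 42, center_x_2 = 120, radius_2 = 54, px2_3 = 236, py2_3 = 216, px0_4 = 126, py0_4 = 120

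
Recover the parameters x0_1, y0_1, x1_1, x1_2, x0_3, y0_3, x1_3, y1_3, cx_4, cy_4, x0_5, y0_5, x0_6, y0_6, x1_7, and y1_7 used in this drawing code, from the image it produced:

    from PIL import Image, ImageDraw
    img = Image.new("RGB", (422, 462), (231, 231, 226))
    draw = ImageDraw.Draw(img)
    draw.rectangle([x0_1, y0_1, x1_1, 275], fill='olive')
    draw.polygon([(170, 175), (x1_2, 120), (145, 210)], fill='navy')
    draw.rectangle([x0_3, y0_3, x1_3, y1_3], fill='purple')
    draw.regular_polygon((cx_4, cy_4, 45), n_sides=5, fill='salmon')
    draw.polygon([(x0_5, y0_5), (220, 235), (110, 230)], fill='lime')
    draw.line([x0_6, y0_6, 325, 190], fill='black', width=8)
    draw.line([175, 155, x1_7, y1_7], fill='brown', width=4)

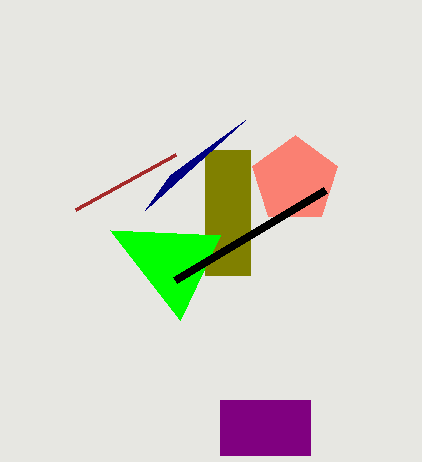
x0_1 = 205; y0_1 = 150; x1_1 = 250; x1_2 = 245; x0_3 = 220; y0_3 = 400; x1_3 = 310; y1_3 = 455; cx_4 = 295; cy_4 = 180; x0_5 = 180; y0_5 = 320; x0_6 = 175; y0_6 = 280; x1_7 = 75; y1_7 = 210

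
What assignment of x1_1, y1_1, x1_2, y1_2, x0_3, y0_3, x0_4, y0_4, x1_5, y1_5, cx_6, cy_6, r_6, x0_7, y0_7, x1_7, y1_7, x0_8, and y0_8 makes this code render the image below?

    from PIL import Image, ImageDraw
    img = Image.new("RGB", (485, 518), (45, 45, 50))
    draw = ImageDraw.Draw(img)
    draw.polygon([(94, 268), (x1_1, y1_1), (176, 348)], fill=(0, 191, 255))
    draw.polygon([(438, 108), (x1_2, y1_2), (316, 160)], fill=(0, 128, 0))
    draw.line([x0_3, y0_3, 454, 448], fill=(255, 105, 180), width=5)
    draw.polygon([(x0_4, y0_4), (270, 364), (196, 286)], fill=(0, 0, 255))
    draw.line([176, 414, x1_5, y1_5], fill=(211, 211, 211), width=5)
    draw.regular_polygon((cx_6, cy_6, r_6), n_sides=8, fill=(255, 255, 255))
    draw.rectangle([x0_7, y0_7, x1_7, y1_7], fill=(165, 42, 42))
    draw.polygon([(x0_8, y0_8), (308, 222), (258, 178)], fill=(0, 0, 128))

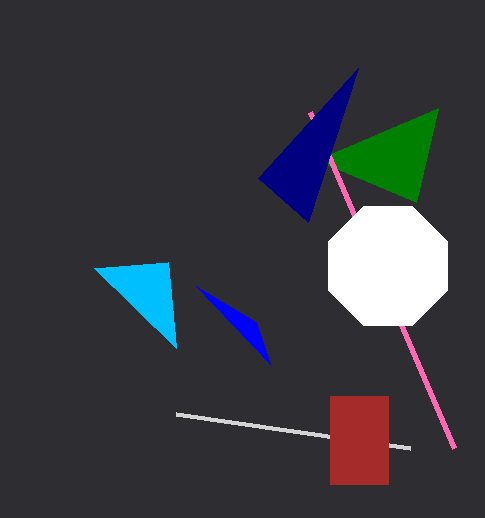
x1_1 = 168; y1_1 = 262; x1_2 = 416; y1_2 = 202; x0_3 = 310; y0_3 = 112; x0_4 = 256; y0_4 = 322; x1_5 = 410; y1_5 = 448; cx_6 = 388; cy_6 = 266; r_6 = 64; x0_7 = 330; y0_7 = 396; x1_7 = 388; y1_7 = 484; x0_8 = 358; y0_8 = 68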